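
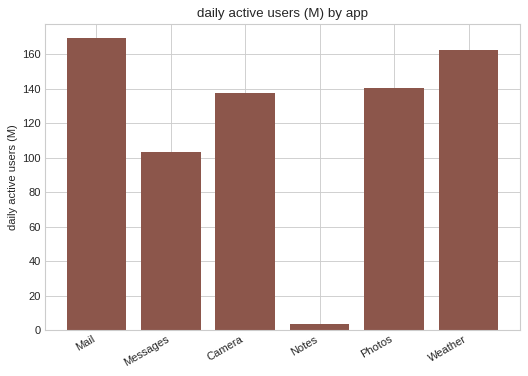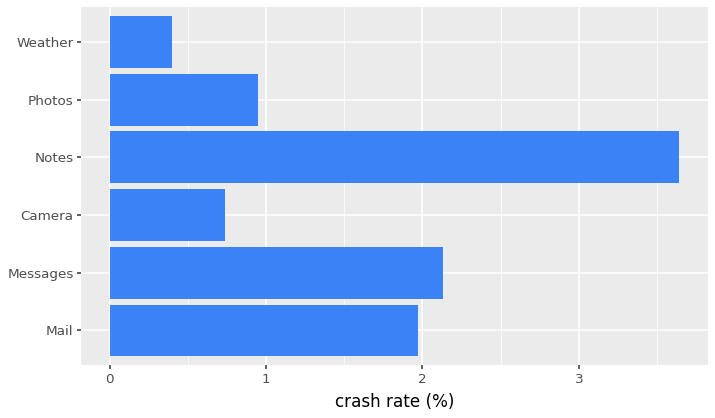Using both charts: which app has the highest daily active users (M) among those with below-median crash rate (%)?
Chart 2 median crash rate (%) ≈ 1.5; below-median apps: Camera, Photos, Weather. Among those, Weather has the highest daily active users (M) (≈ 160).

Weather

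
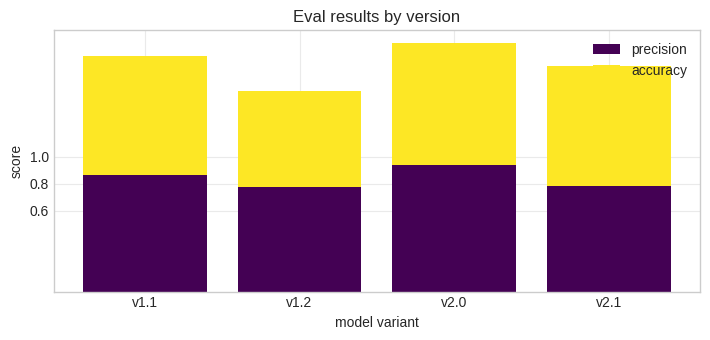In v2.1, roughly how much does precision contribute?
≈ 0.8

precision top ≈ 0.8, bottom ≈ 0.0; segment ≈ 0.8.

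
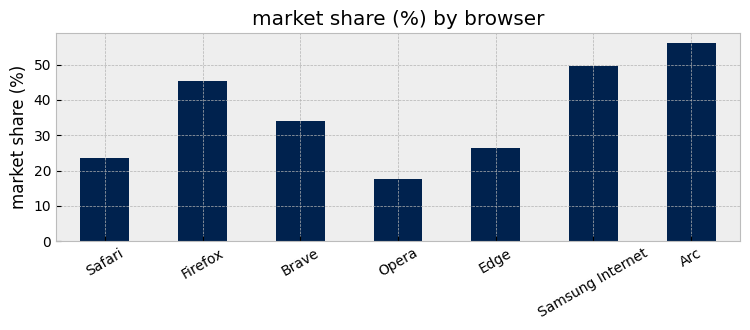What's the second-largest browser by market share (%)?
Top 3: Arc ≈ 55, Samsung Internet ≈ 50, Firefox ≈ 45.

Samsung Internet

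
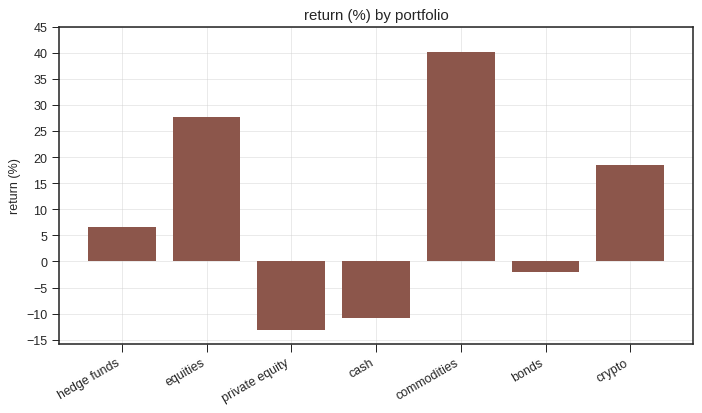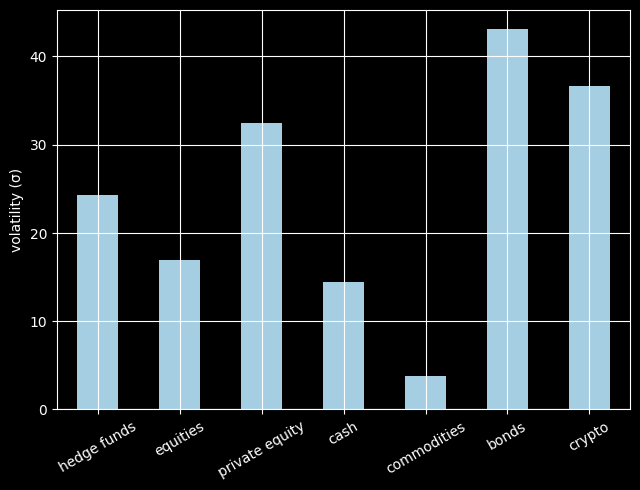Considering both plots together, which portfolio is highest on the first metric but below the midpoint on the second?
Chart 2 median volatility (σ) ≈ 25; below-median portfolios: equities, cash, commodities. Among those, commodities has the highest return (%) (≈ 40).

commodities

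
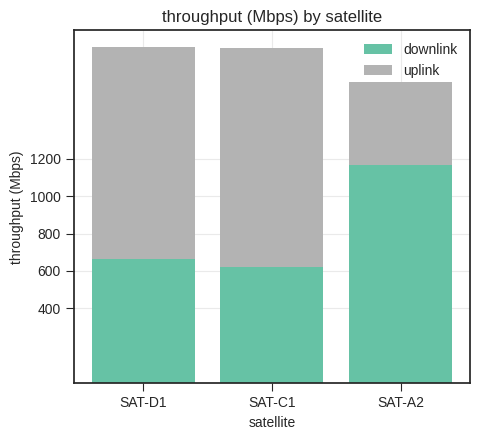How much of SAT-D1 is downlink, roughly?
downlink top ≈ 600, bottom ≈ 0; segment ≈ 600.

≈ 600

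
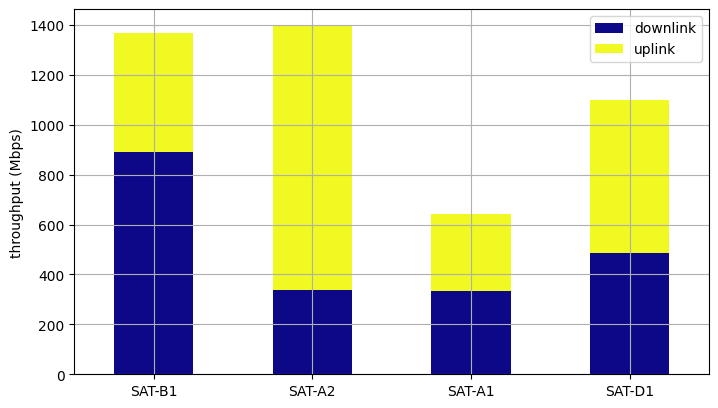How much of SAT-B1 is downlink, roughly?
≈ 800

downlink top ≈ 800, bottom ≈ 0; segment ≈ 800.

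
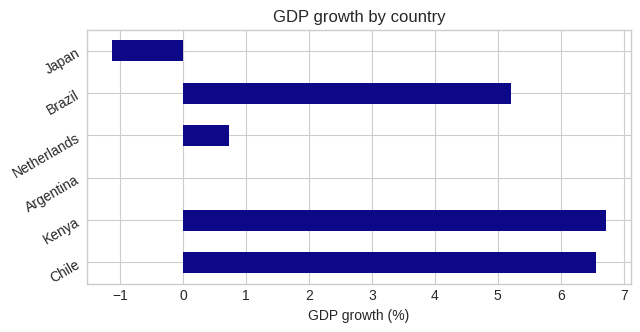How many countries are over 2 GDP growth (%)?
3

Above 2: Chile, Kenya, Brazil.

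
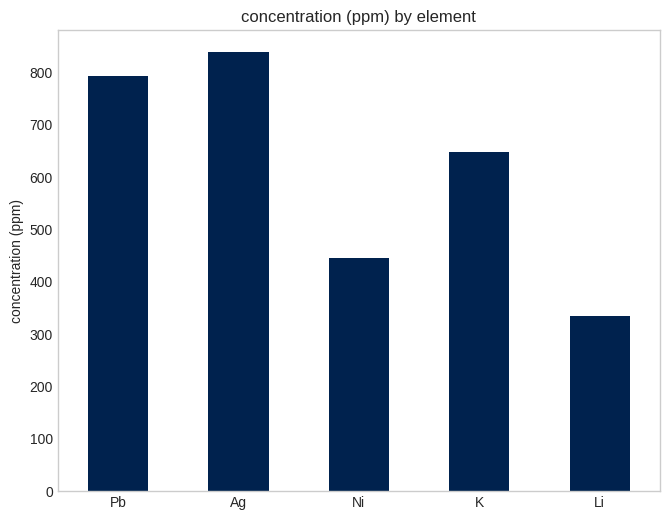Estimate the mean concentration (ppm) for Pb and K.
(800 + 600) / 2 ≈ 700.

≈ 700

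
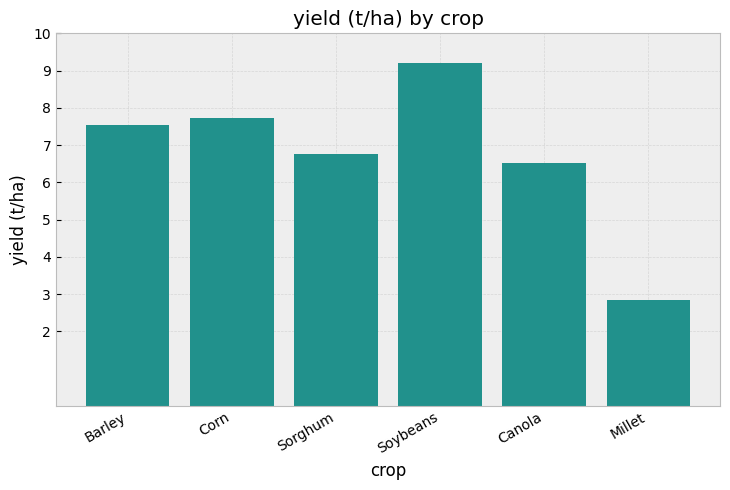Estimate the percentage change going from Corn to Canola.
Corn ≈ 8, Canola ≈ 7; (7 − 8) / 8 ≈ -12.5%.

≈ -12.5%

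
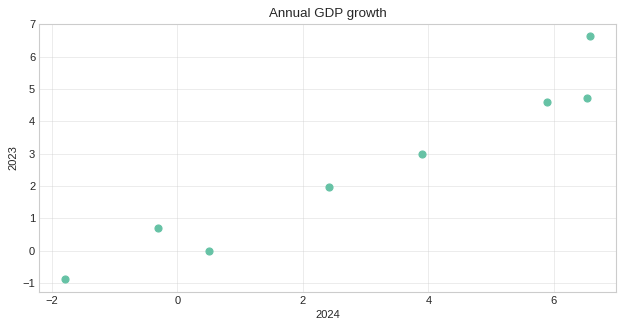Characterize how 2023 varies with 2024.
positive, strong

Points are positively correlated; strong (|r| ≈ 1.0).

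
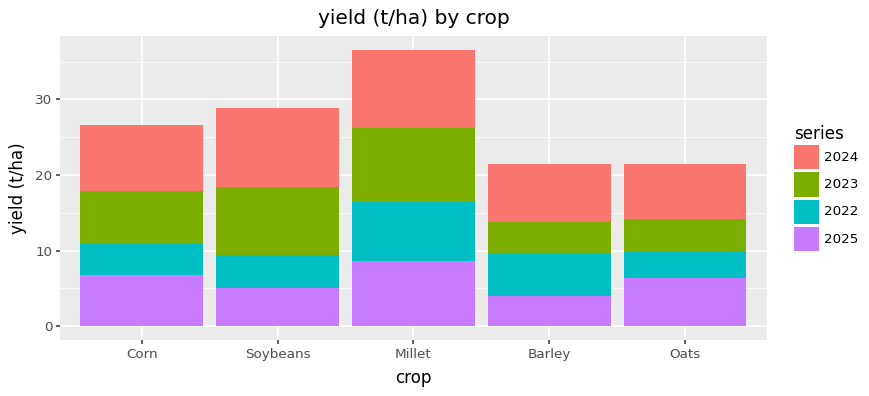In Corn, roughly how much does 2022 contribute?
2022 top ≈ 10, bottom ≈ 5; segment ≈ 5.

≈ 5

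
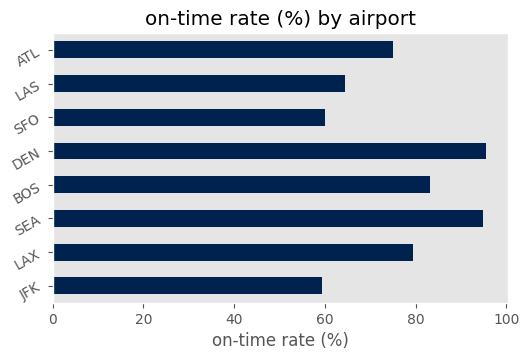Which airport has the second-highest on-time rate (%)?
SEA

Top 3: DEN ≈ 100, SEA ≈ 90, BOS ≈ 80.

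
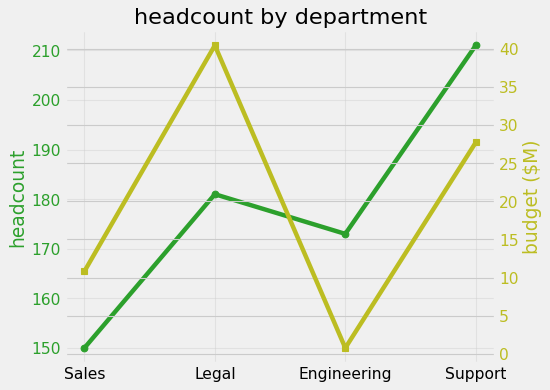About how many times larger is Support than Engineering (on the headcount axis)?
≈ 1.24×

Support ≈ 210, Engineering ≈ 170; 210/170 ≈ 1.24.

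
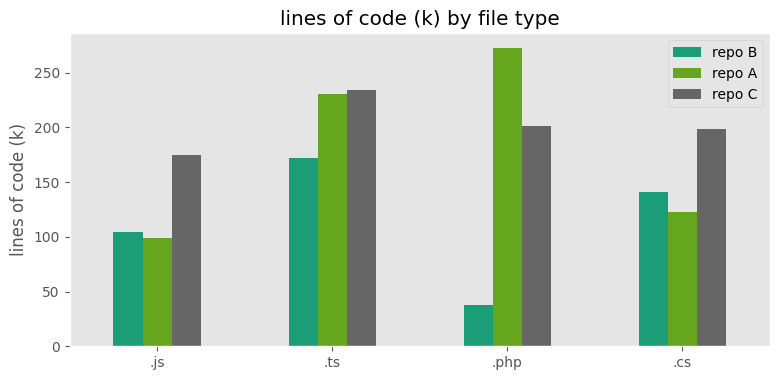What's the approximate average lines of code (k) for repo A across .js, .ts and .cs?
(100 + 225 + 125) / 3 ≈ 150.

≈ 150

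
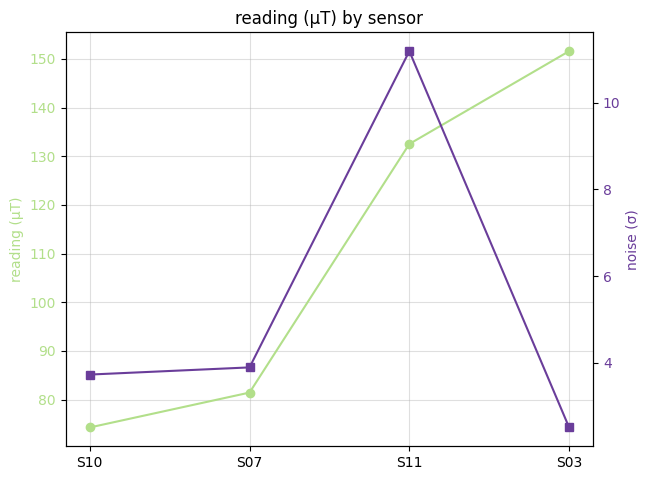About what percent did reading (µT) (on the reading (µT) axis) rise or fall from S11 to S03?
≈ +15.4%

S11 ≈ 130, S03 ≈ 150; (150 − 130) / 130 ≈ +15.4%.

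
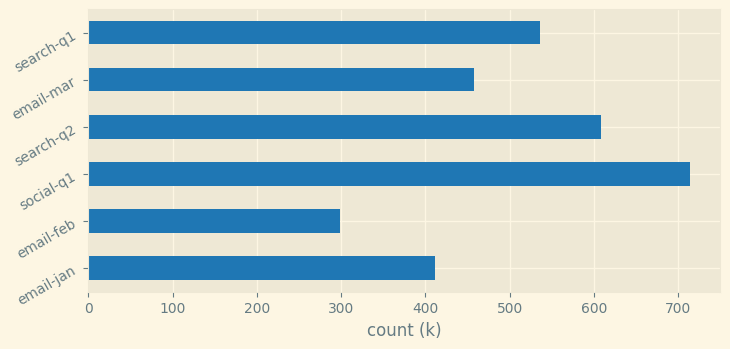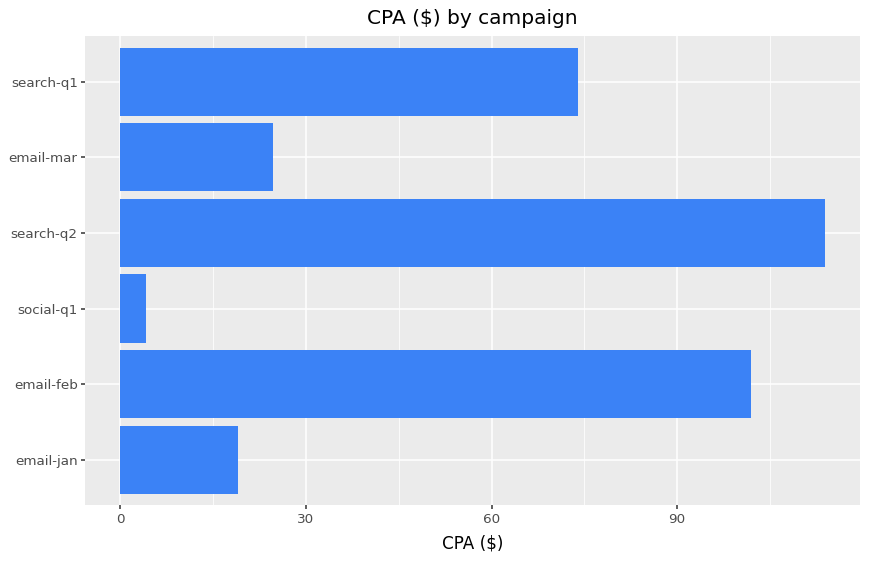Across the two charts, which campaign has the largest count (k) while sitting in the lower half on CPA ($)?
Chart 2 median CPA ($) ≈ 40; below-median campaigns: email-jan, social-q1, email-mar. Among those, social-q1 has the highest count (k) (≈ 700).

social-q1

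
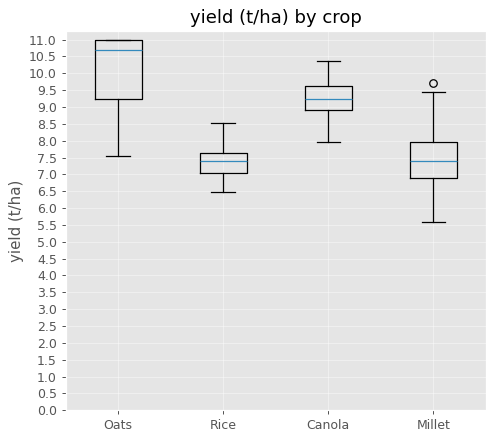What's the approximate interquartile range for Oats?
Q3 ≈ 11.0, Q1 ≈ 9.0; IQR ≈ 2.0.

≈ 2.0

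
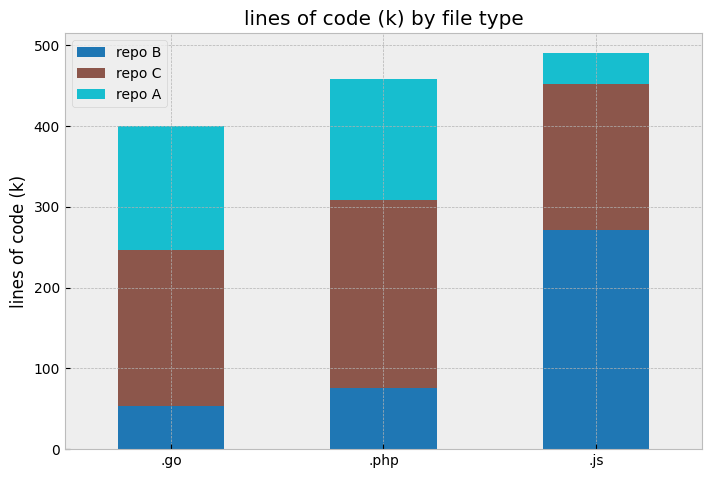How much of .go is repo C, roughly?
≈ 200

repo C top ≈ 250, bottom ≈ 50; segment ≈ 200.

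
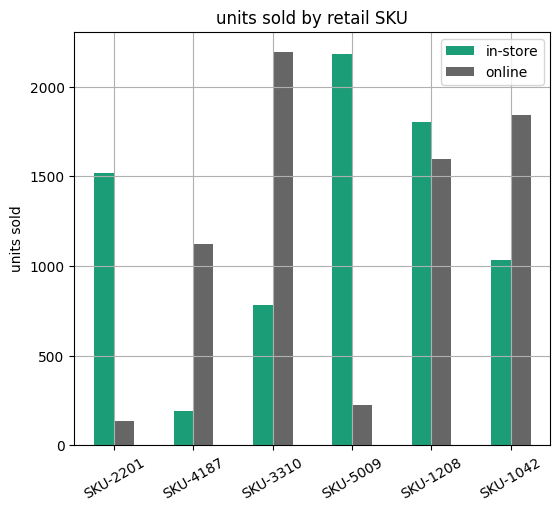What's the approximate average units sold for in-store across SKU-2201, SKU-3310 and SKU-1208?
(1600 + 800 + 1800) / 3 ≈ 1400.

≈ 1400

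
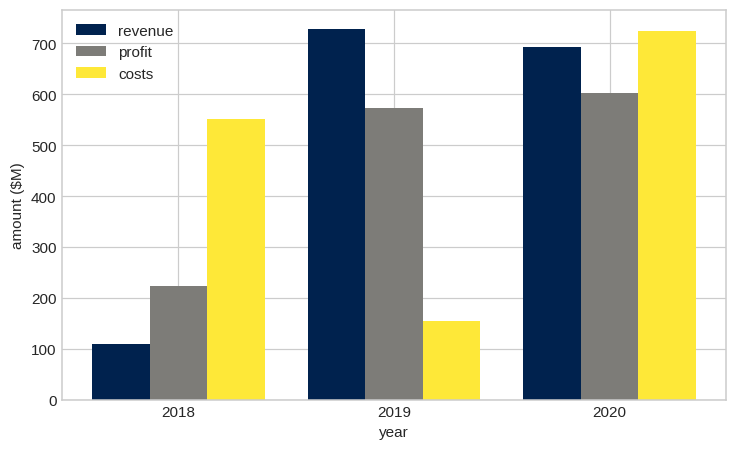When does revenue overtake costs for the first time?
2018: revenue ≈ 100 vs costs ≈ 600 (not yet); 2019: revenue ≈ 700 vs costs ≈ 200 (first crossover).

2019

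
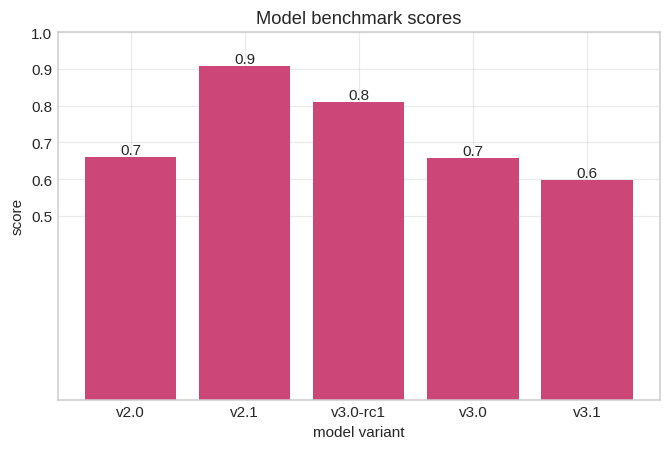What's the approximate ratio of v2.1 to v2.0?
v2.1 ≈ 0.9, v2.0 ≈ 0.7; 0.9/0.7 ≈ 1.29.

≈ 1.29×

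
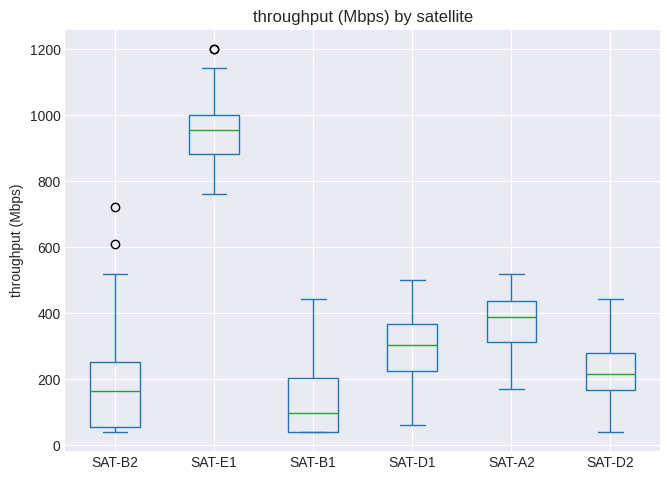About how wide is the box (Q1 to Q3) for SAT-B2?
≈ 200

Q3 ≈ 300, Q1 ≈ 100; IQR ≈ 200.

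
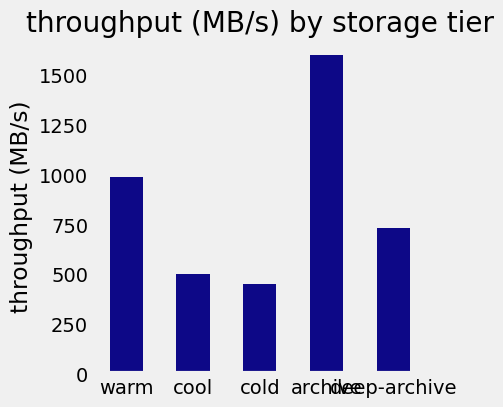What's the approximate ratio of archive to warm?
archive ≈ 1600, warm ≈ 1000; 1600/1000 ≈ 1.6.

≈ 1.6×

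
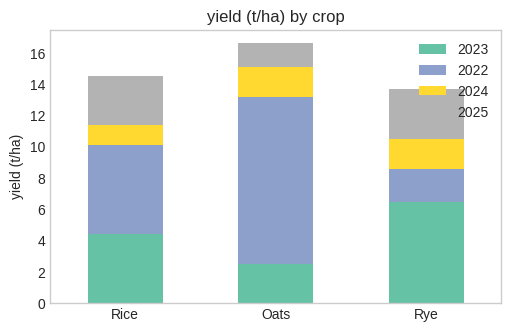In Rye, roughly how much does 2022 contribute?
≈ 2

2022 top ≈ 8, bottom ≈ 6; segment ≈ 2.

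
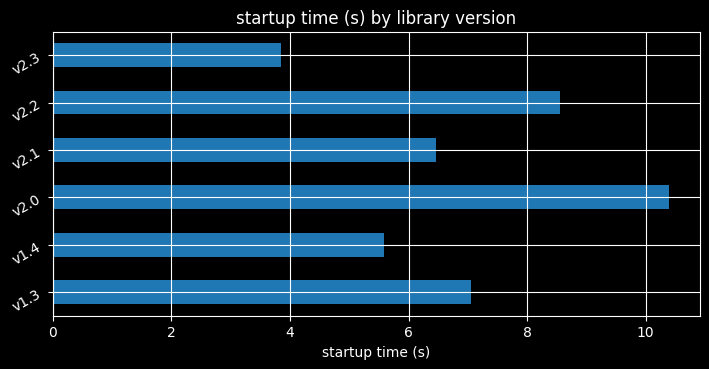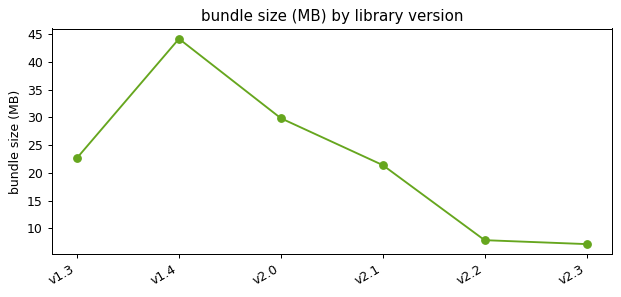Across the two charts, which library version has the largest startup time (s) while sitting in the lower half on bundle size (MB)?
v2.2

Chart 2 median bundle size (MB) ≈ 20; below-median library versions: v2.1, v2.2, v2.3. Among those, v2.2 has the highest startup time (s) (≈ 9).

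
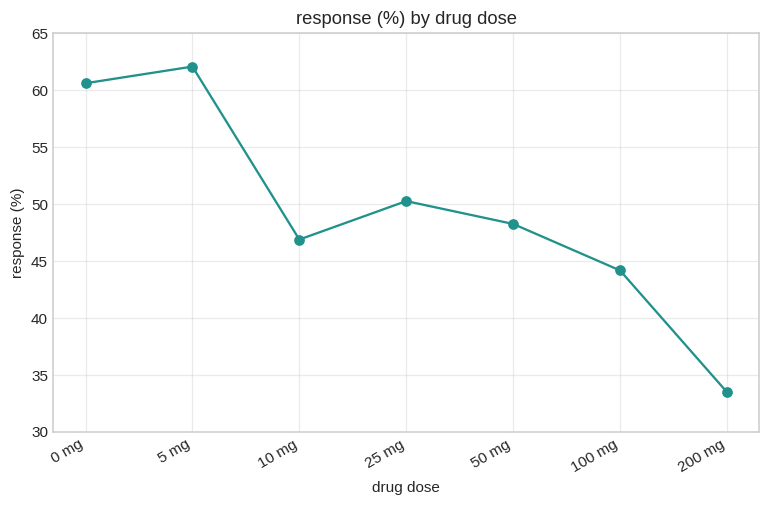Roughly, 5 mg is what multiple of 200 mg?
≈ 1.71×

5 mg ≈ 60, 200 mg ≈ 35; 60/35 ≈ 1.71.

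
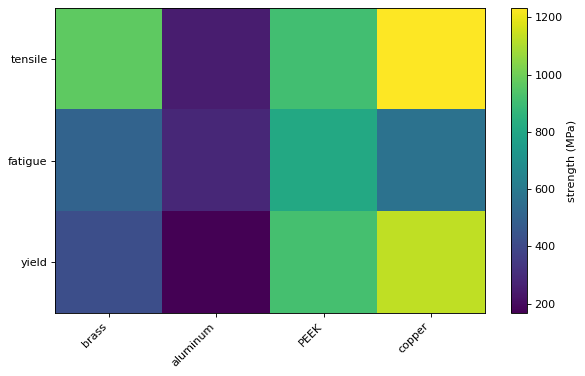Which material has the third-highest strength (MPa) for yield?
Top 4 for yield: copper ≈ 1100, PEEK ≈ 900, brass ≈ 400, aluminum ≈ 200.

brass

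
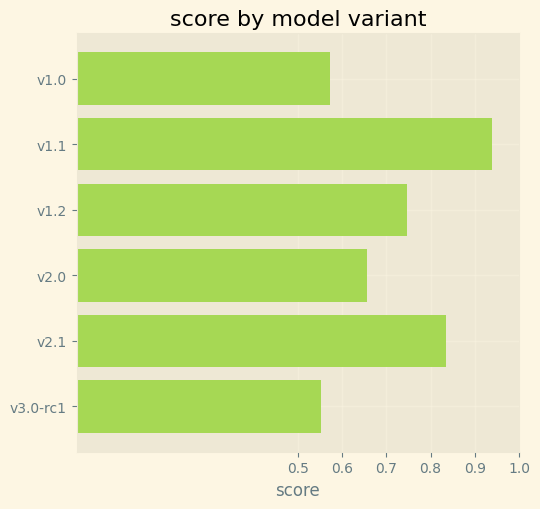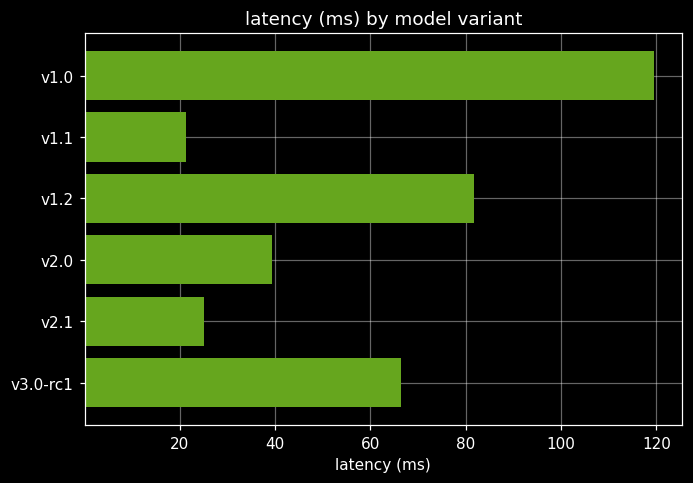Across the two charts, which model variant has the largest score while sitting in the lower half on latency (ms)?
Chart 2 median latency (ms) ≈ 60; below-median model variants: v1.1, v2.0, v2.1. Among those, v1.1 has the highest score (≈ 0.9).

v1.1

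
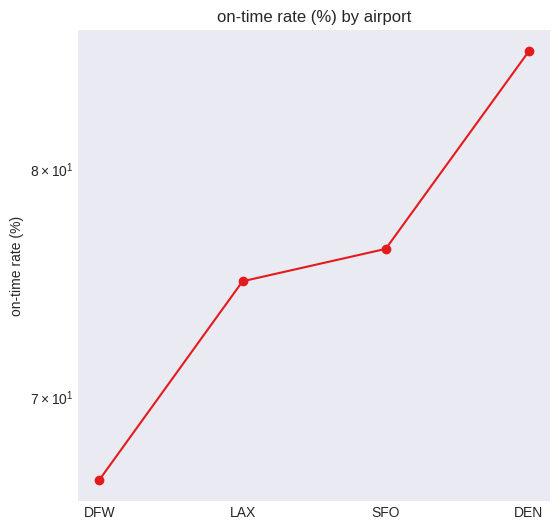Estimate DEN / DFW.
DEN ≈ 86, DFW ≈ 66; 86/66 ≈ 1.3.

≈ 1.3×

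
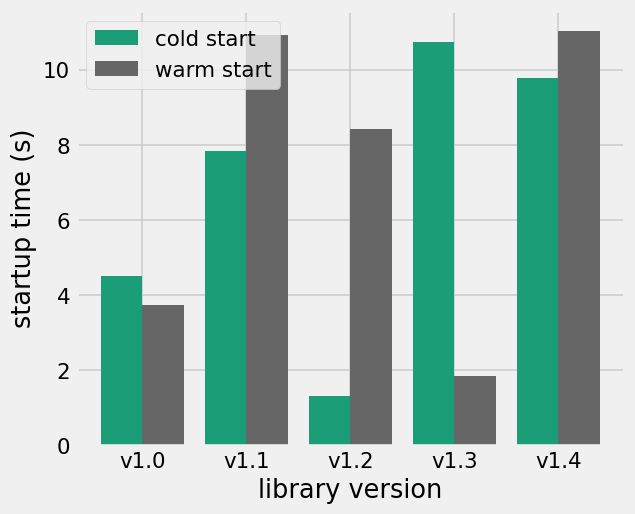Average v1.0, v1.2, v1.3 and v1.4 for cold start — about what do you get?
(5 + 1 + 11 + 10) / 4 ≈ 7.

≈ 7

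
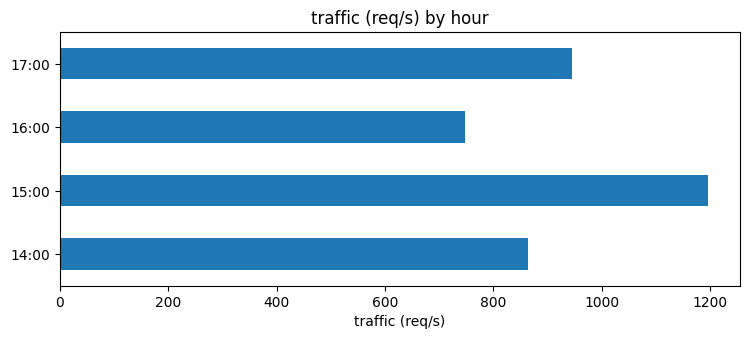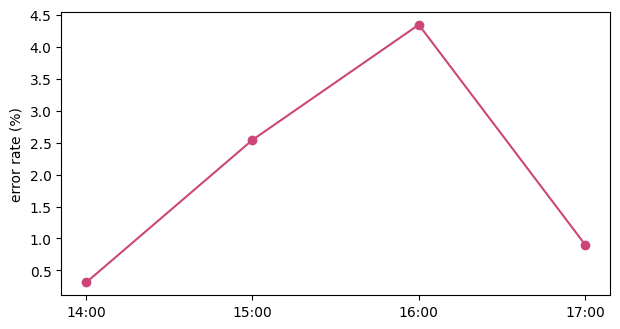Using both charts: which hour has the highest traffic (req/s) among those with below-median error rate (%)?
17:00

Chart 2 median error rate (%) ≈ 1.5; below-median hours: 14:00, 17:00. Among those, 17:00 has the highest traffic (req/s) (≈ 1000).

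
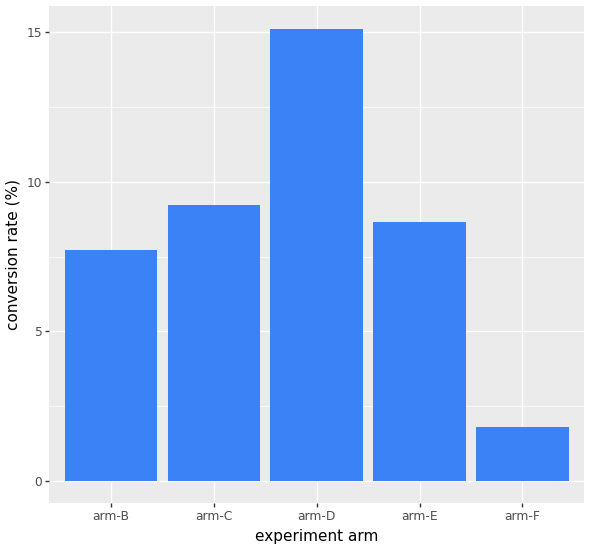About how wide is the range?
≈ 14

Max arm-D ≈ 16, min arm-F ≈ 2; range ≈ 14.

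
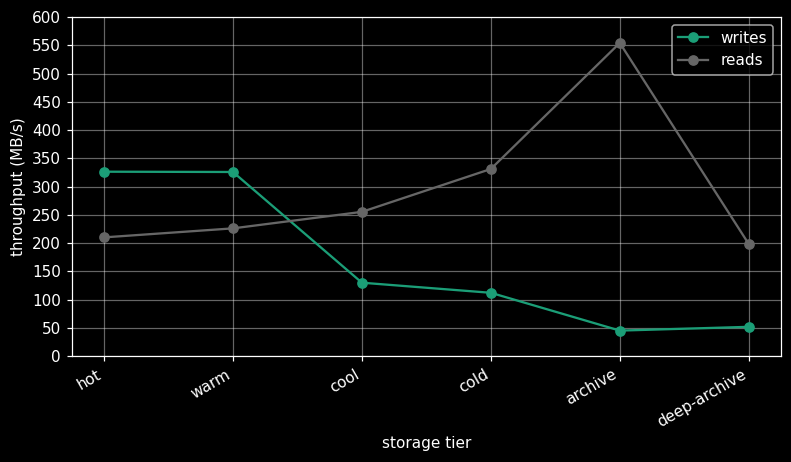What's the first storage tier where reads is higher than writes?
warm: reads ≈ 250 vs writes ≈ 350 (not yet); cool: reads ≈ 250 vs writes ≈ 150 (first crossover).

cool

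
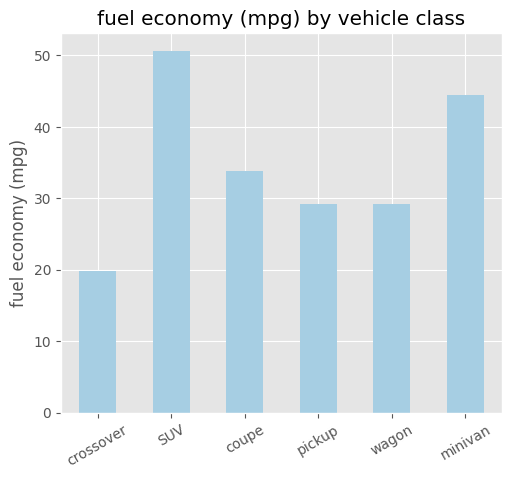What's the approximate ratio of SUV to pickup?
≈ 1.67×

SUV ≈ 50, pickup ≈ 30; 50/30 ≈ 1.67.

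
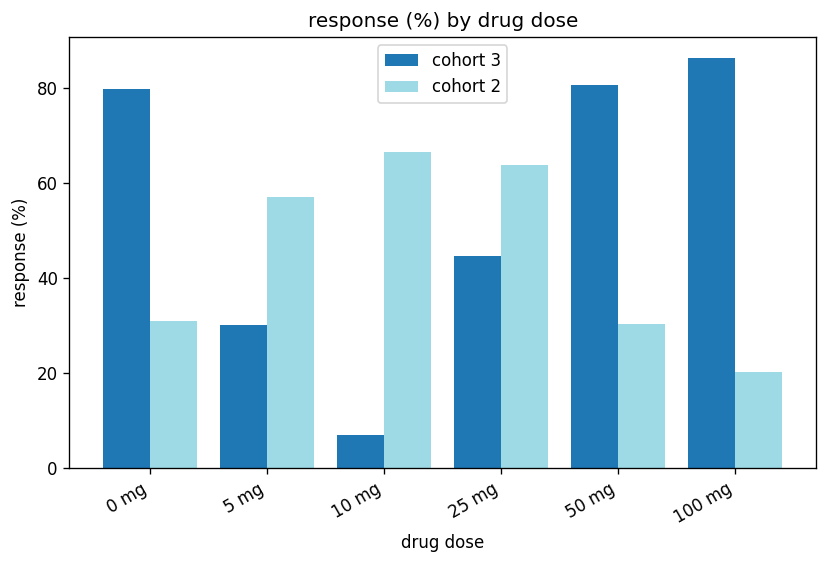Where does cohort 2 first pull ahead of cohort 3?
0 mg: cohort 2 ≈ 30 vs cohort 3 ≈ 80 (not yet); 5 mg: cohort 2 ≈ 60 vs cohort 3 ≈ 30 (first crossover).

5 mg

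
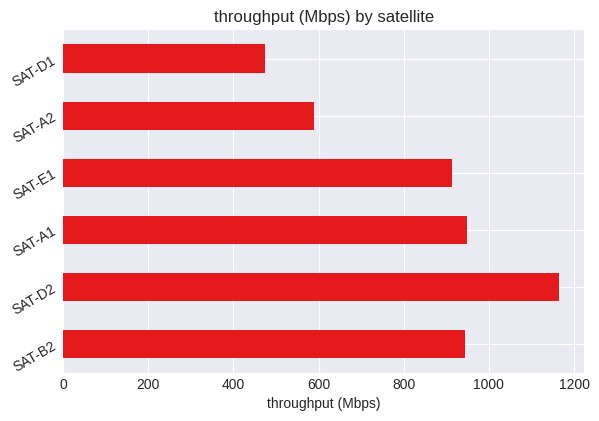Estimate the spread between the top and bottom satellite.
Max SAT-D2 ≈ 1200, min SAT-D1 ≈ 500; range ≈ 700.

≈ 700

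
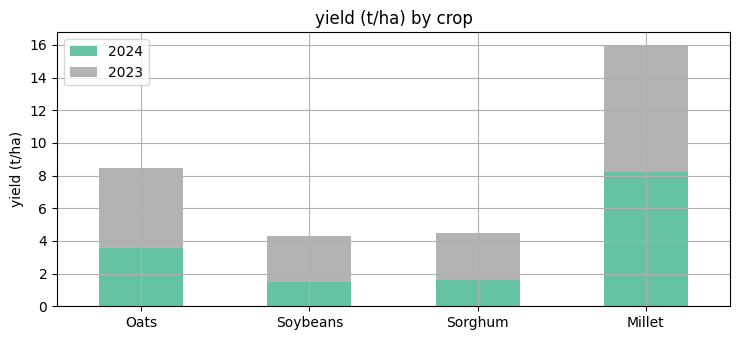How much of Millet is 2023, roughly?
≈ 8

2023 top ≈ 16, bottom ≈ 8; segment ≈ 8.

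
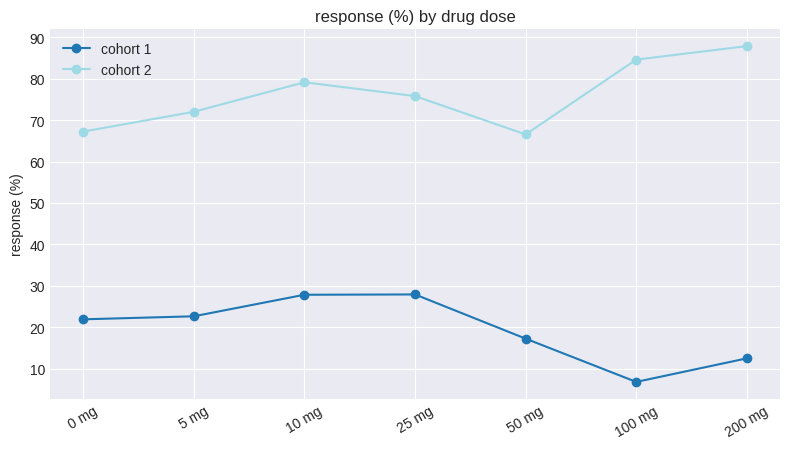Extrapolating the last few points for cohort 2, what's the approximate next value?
≈ 100

Last three: 70, 80, 90 → slope ≈ 10/step → next ≈ 100.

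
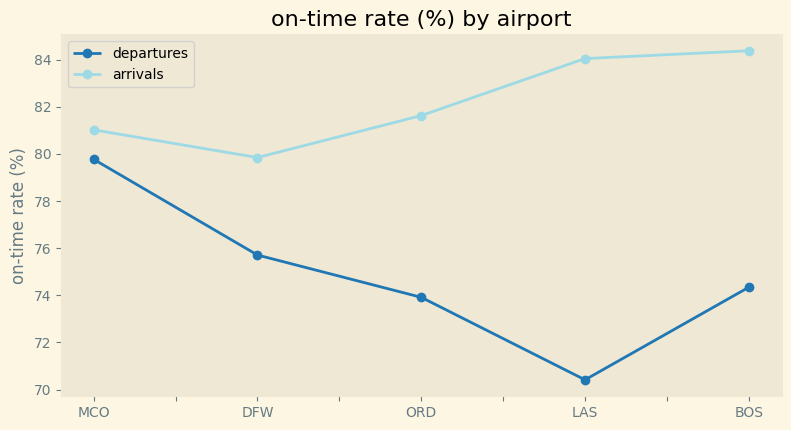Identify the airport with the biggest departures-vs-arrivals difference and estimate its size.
LAS: departures ≈ 70, arrivals ≈ 84 → gap ≈ 14. Next-largest (BOS) is only ≈ 10.

LAS, ≈ 14 %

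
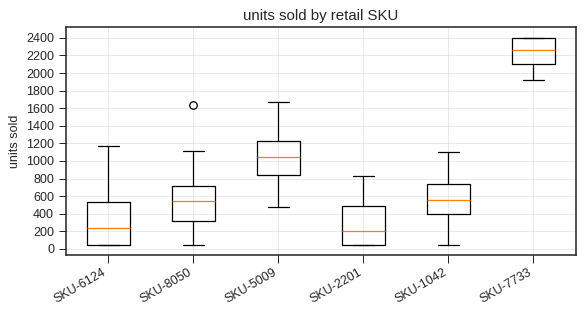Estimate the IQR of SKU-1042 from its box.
Q3 ≈ 800, Q1 ≈ 400; IQR ≈ 400.

≈ 400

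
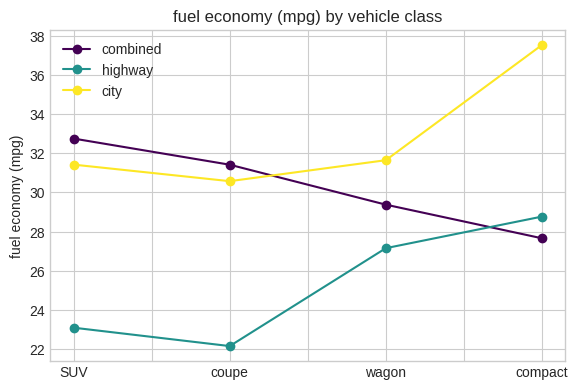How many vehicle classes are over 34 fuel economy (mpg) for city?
Above 34: compact.

1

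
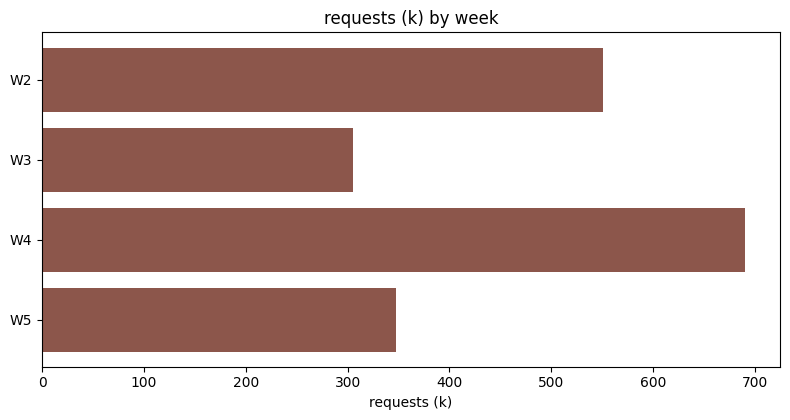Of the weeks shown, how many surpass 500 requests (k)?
2

Above 500: W2, W4.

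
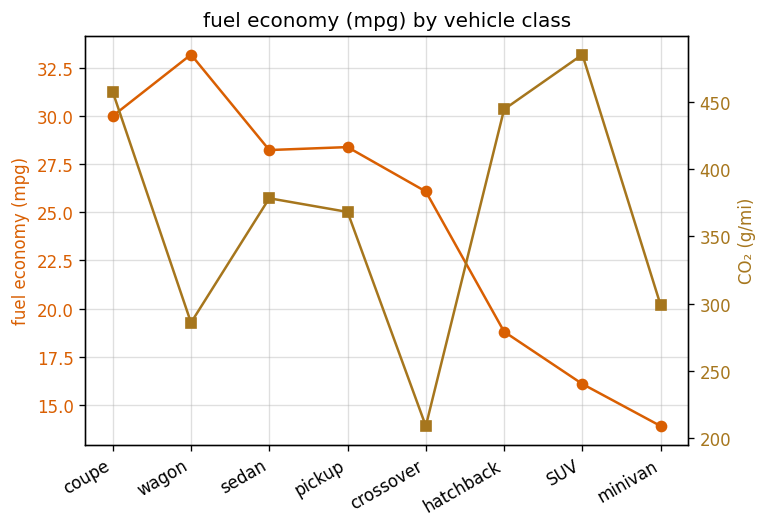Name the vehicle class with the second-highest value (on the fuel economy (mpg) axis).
coupe

Top 3 (on the fuel economy (mpg) axis): wagon ≈ 34, coupe ≈ 30, pickup ≈ 28.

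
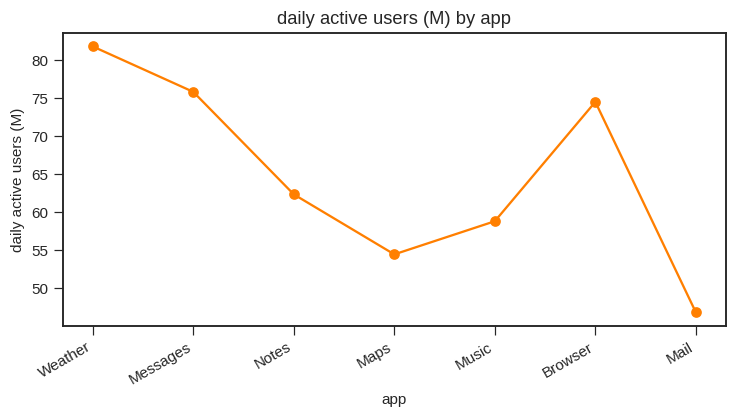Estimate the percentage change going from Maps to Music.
≈ +9.1%

Maps ≈ 55, Music ≈ 60; (60 − 55) / 55 ≈ +9.1%.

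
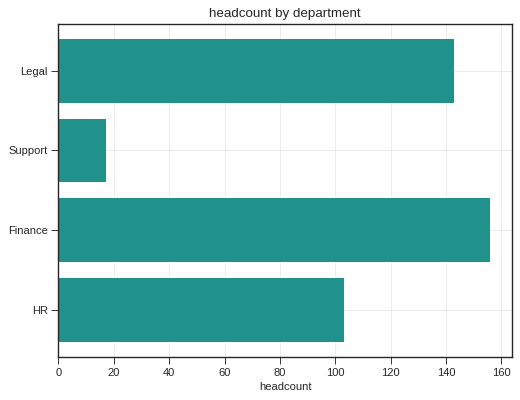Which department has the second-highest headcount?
Legal

Top 3: Finance ≈ 160, Legal ≈ 140, HR ≈ 100.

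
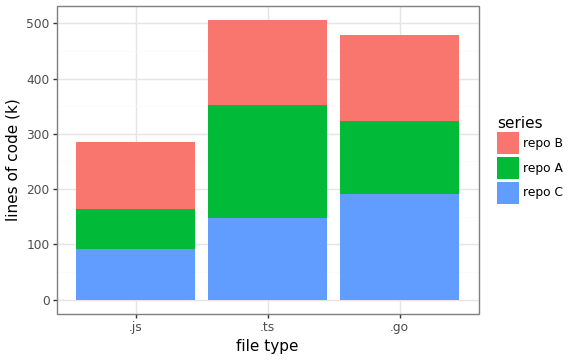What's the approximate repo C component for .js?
≈ 100

repo C top ≈ 100, bottom ≈ 0; segment ≈ 100.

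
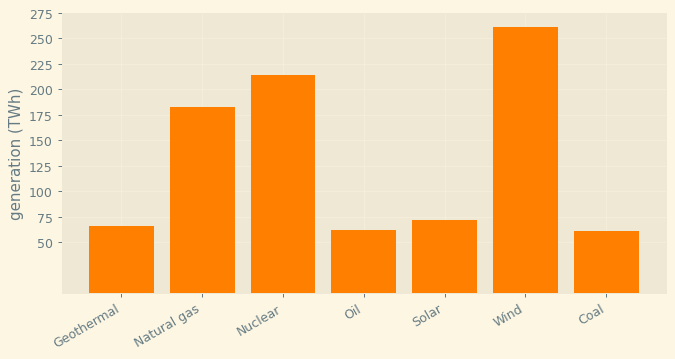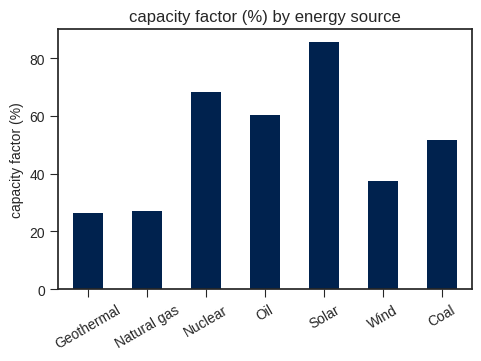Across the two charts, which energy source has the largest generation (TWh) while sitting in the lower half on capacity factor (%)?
Chart 2 median capacity factor (%) ≈ 50; below-median energy sources: Geothermal, Natural gas, Wind. Among those, Wind has the highest generation (TWh) (≈ 250).

Wind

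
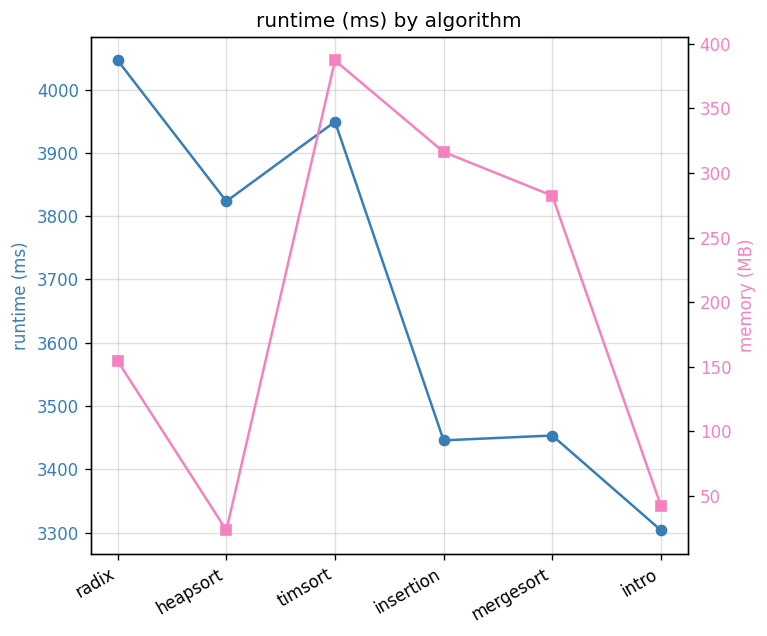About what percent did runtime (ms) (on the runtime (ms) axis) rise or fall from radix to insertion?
≈ -15%

radix ≈ 4000, insertion ≈ 3400; (3400 − 4000) / 4000 ≈ -15%.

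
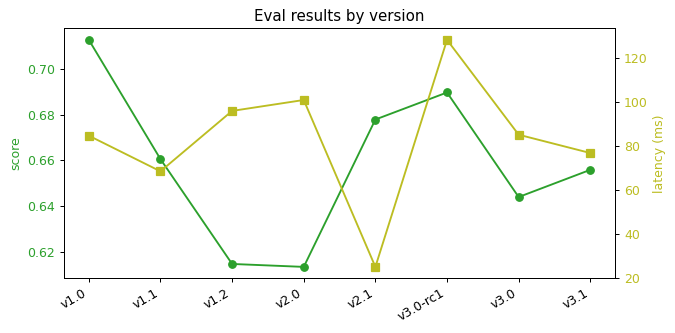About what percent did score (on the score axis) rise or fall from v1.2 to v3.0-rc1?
v1.2 ≈ 0.61, v3.0-rc1 ≈ 0.69; (0.69 − 0.61) / 0.61 ≈ +13.1%.

≈ +13.1%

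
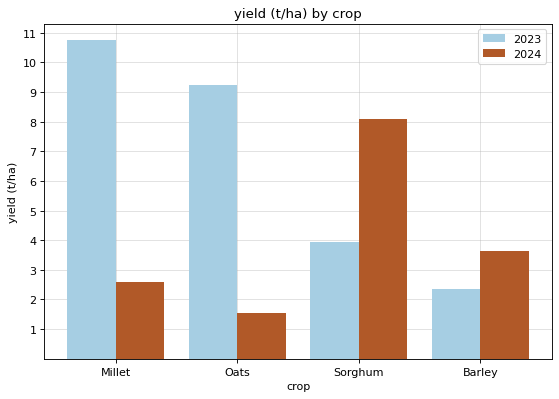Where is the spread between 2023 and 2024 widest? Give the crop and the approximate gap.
Millet: 2023 ≈ 11, 2024 ≈ 3 → gap ≈ 8. Next-largest (Oats) is only ≈ 7.

Millet, ≈ 8 t/ha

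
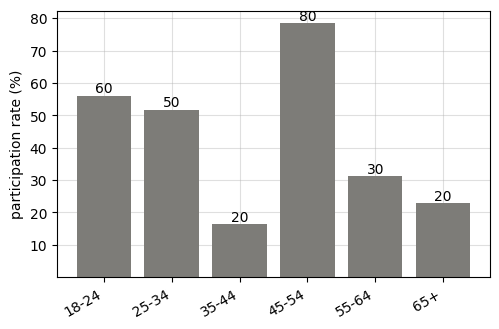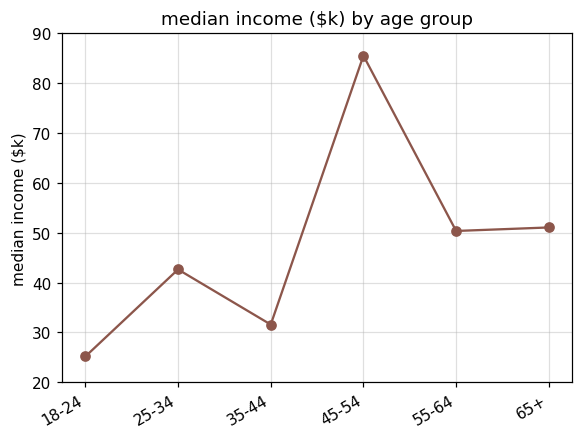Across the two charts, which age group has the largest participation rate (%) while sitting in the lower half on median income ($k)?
Chart 2 median median income ($k) ≈ 50; below-median age groups: 18-24, 25-34, 35-44. Among those, 18-24 has the highest participation rate (%) (≈ 60).

18-24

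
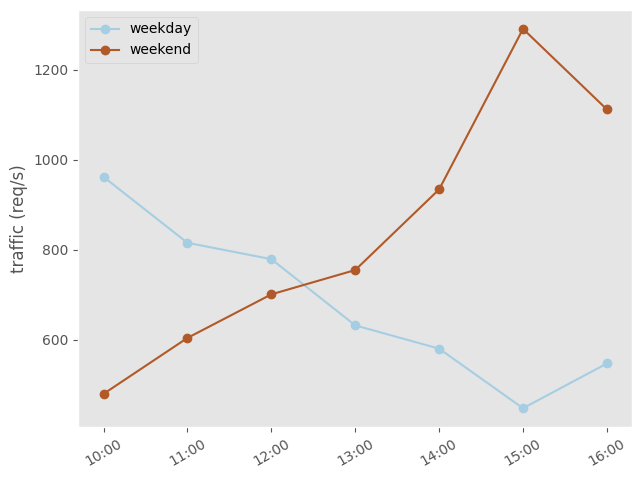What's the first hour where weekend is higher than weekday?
13:00

12:00: weekend ≈ 700 vs weekday ≈ 800 (not yet); 13:00: weekend ≈ 800 vs weekday ≈ 600 (first crossover).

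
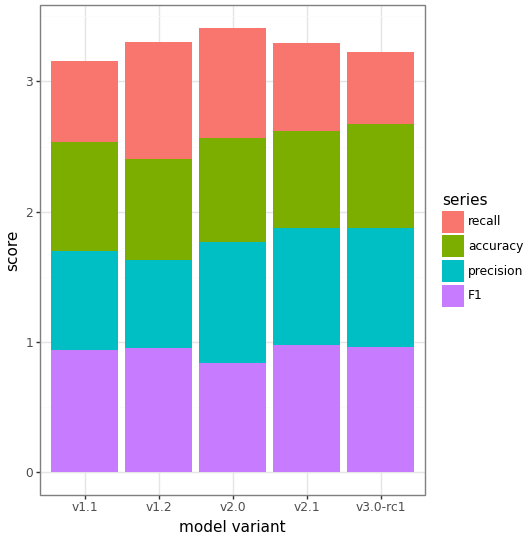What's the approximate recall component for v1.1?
≈ 0.5

recall top ≈ 3.0, bottom ≈ 2.5; segment ≈ 0.5.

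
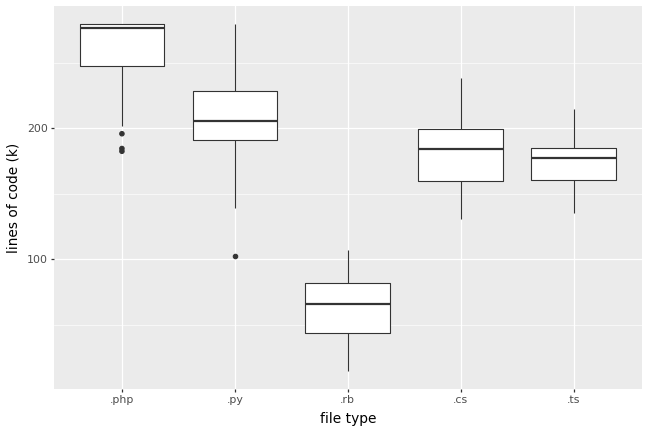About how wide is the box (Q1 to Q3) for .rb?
Q3 ≈ 80, Q1 ≈ 40; IQR ≈ 40.

≈ 40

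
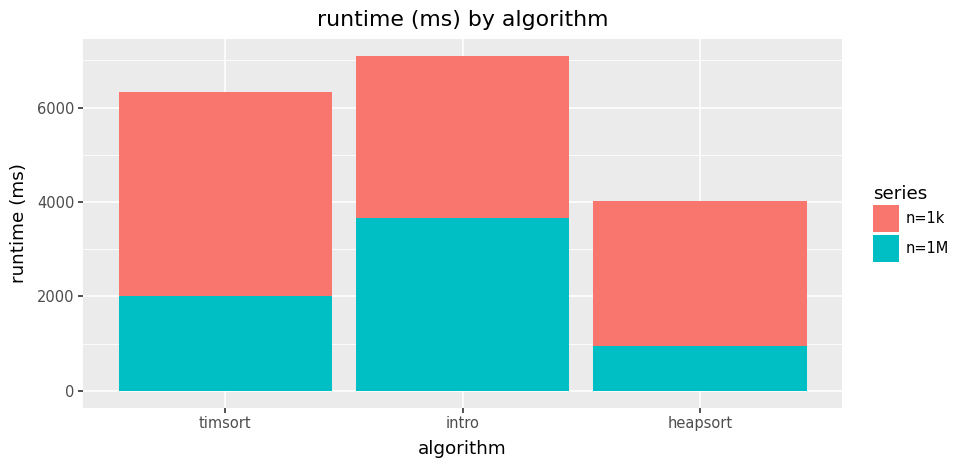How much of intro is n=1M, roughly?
≈ 4000

n=1M top ≈ 4000, bottom ≈ 0; segment ≈ 4000.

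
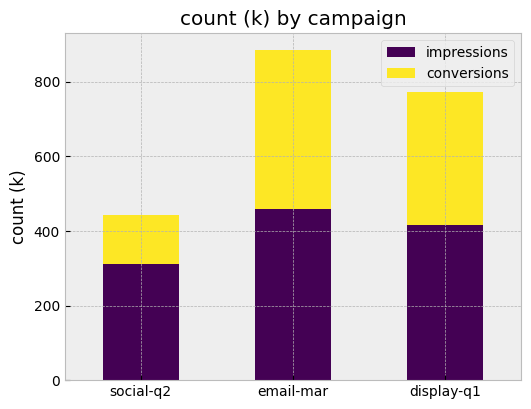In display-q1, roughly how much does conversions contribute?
≈ 400

conversions top ≈ 800, bottom ≈ 400; segment ≈ 400.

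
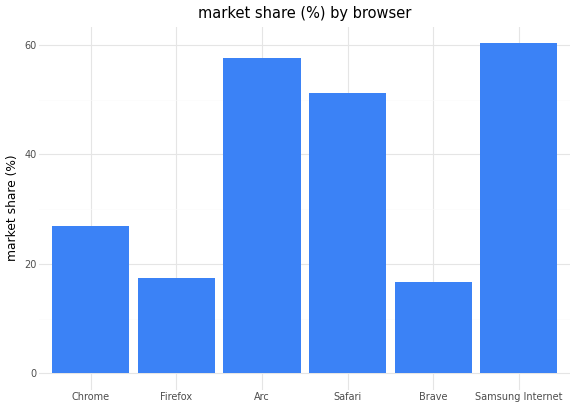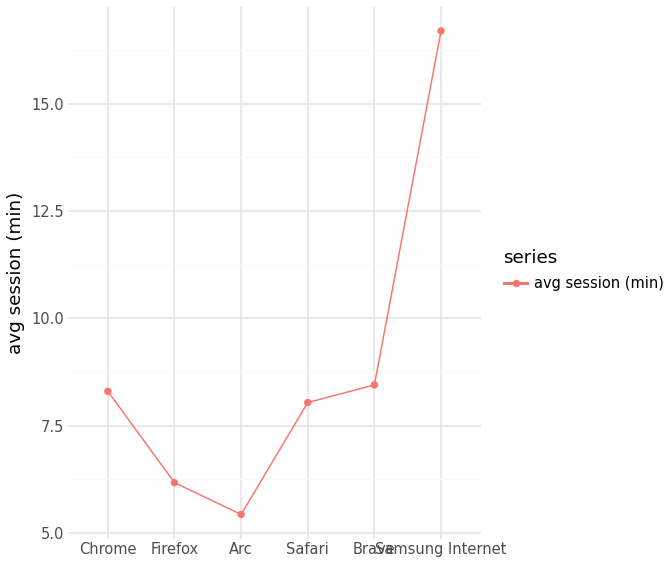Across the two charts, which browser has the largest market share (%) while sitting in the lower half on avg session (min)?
Arc

Chart 2 median avg session (min) ≈ 8; below-median browsers: Firefox, Arc, Safari. Among those, Arc has the highest market share (%) (≈ 60).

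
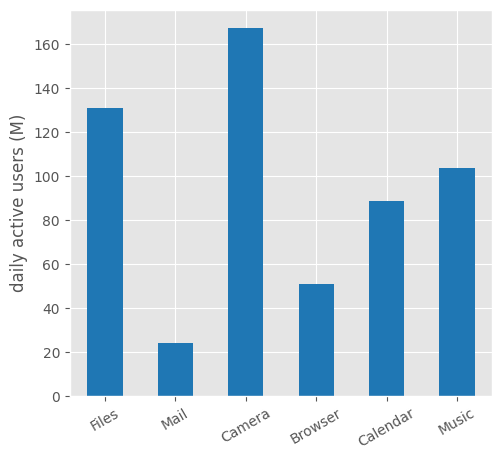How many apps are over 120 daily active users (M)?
Above 120: Files, Camera.

2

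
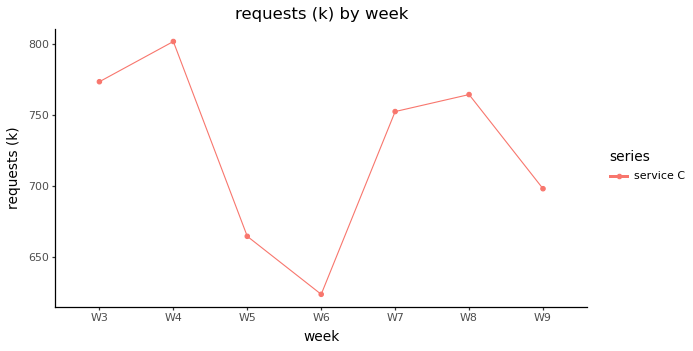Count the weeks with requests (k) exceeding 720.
Above 720: W3, W4, W7, W8.

4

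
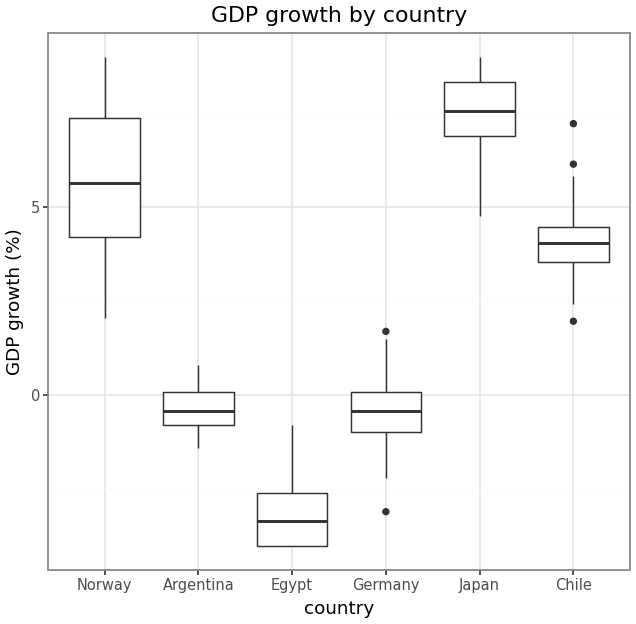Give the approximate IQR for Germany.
Q3 ≈ 0, Q1 ≈ -1; IQR ≈ 1.

≈ 1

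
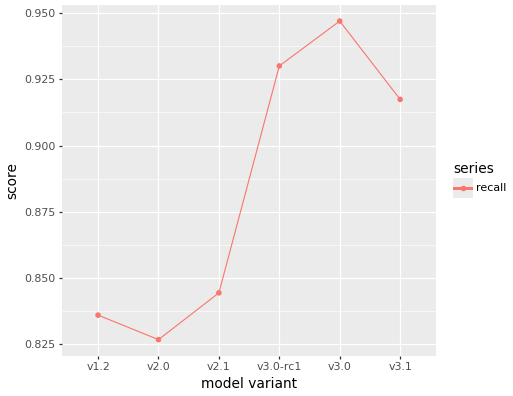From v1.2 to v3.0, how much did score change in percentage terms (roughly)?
v1.2 ≈ 0.84, v3.0 ≈ 0.94; (0.94 − 0.84) / 0.84 ≈ +11.9%.

≈ +11.9%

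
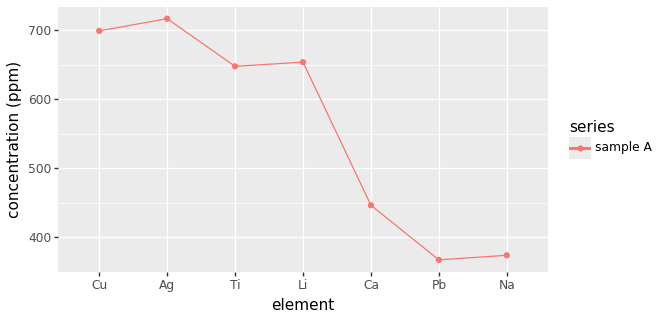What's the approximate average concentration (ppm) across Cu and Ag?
(700 + 700) / 2 ≈ 700.

≈ 700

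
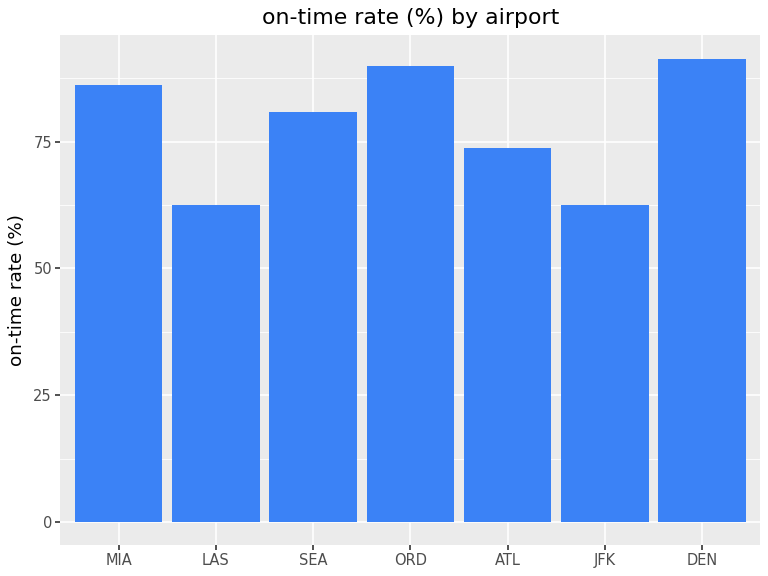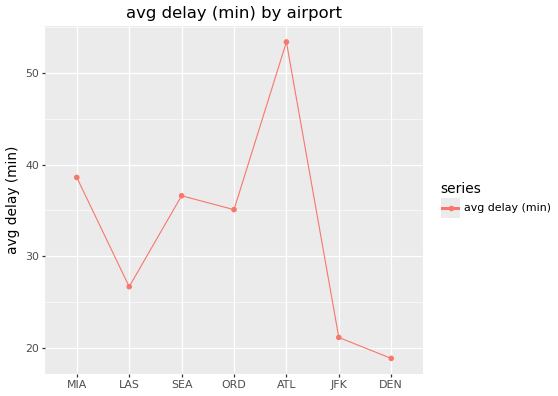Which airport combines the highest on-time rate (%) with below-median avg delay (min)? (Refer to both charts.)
DEN

Chart 2 median avg delay (min) ≈ 35; below-median airports: LAS, JFK, DEN. Among those, DEN has the highest on-time rate (%) (≈ 90).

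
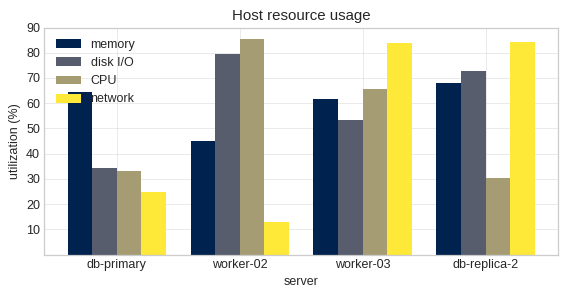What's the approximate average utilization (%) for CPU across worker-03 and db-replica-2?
(70 + 30) / 2 ≈ 50.

≈ 50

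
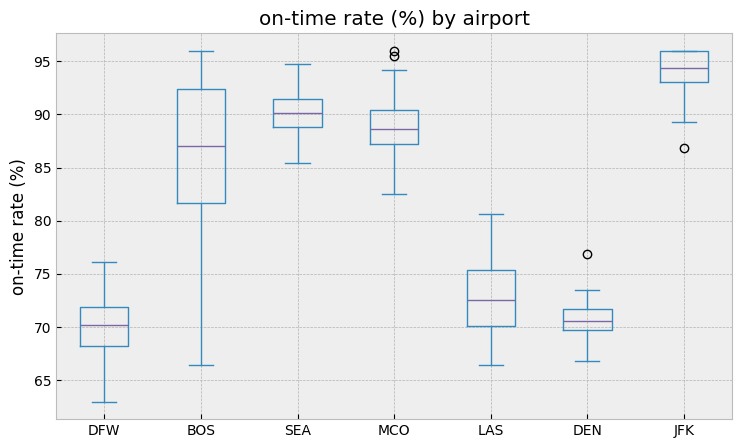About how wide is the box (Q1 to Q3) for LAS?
≈ 6

Q3 ≈ 76, Q1 ≈ 70; IQR ≈ 6.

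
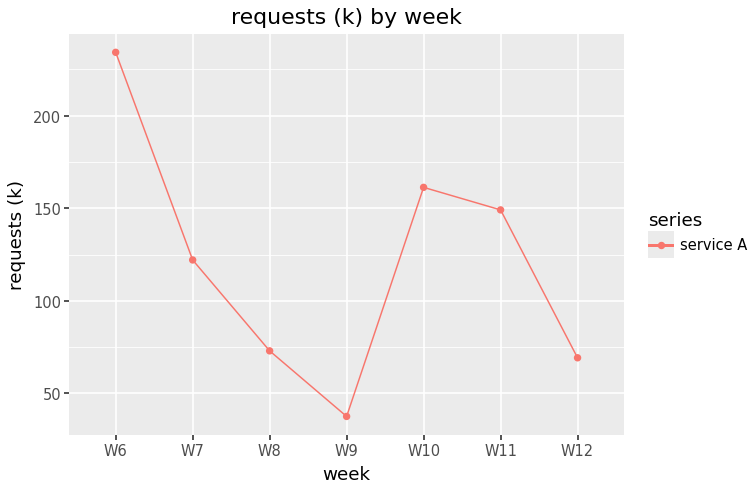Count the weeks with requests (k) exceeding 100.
Above 100: W6, W7, W10, W11.

4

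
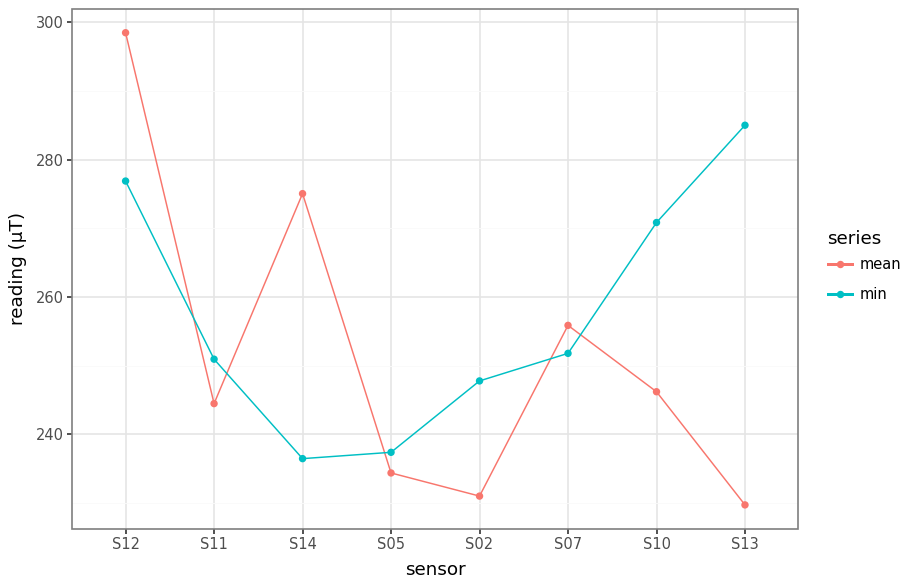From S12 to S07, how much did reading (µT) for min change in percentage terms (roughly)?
≈ -10.7%

S12 ≈ 280, S07 ≈ 250; (250 − 280) / 280 ≈ -10.7%.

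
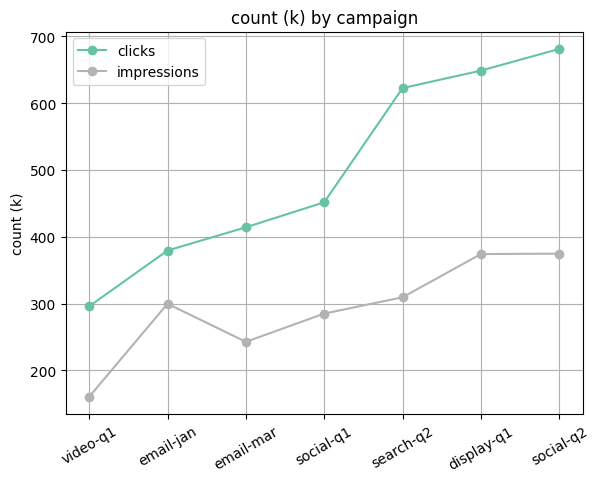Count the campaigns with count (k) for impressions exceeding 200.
6

Above 200: email-jan, email-mar, social-q1, search-q2, display-q1, social-q2.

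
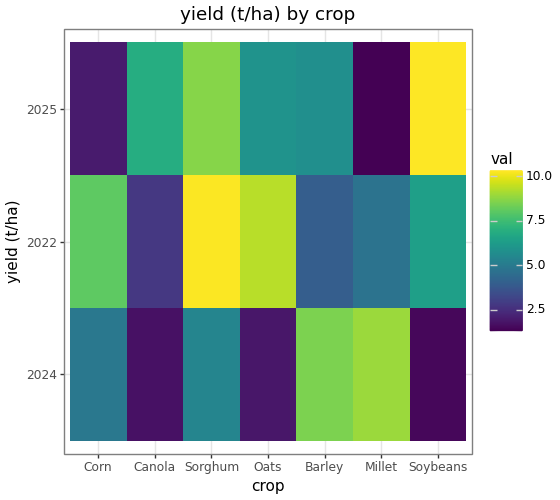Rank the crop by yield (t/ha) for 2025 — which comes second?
Sorghum

Top 3 for 2025: Soybeans ≈ 10, Sorghum ≈ 9, Canola ≈ 7.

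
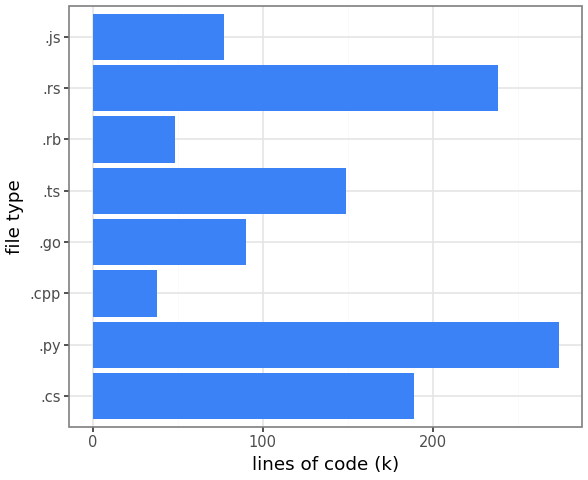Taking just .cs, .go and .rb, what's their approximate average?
≈ 117

(200 + 100 + 50) / 3 ≈ 117.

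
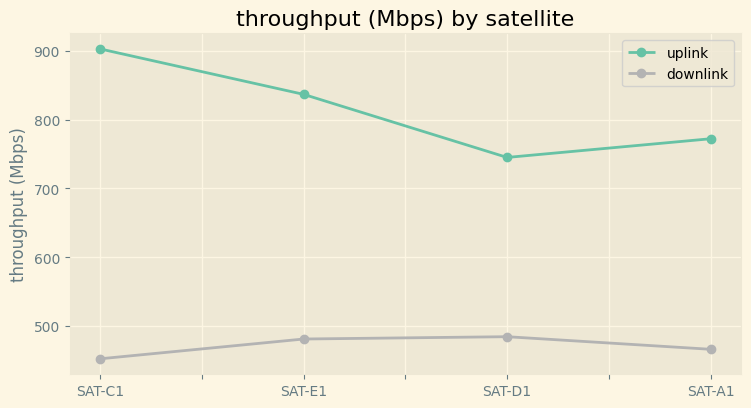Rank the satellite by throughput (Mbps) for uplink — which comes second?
Top 3 for uplink: SAT-C1 ≈ 900, SAT-E1 ≈ 850, SAT-A1 ≈ 750.

SAT-E1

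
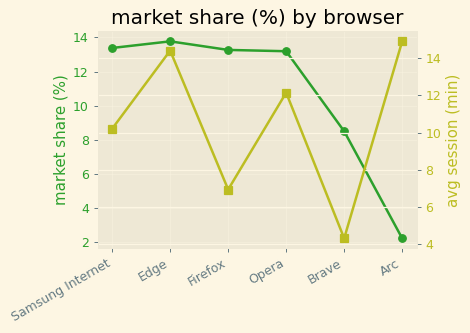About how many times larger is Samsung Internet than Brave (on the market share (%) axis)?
Samsung Internet ≈ 13, Brave ≈ 8; 13/8 ≈ 1.62.

≈ 1.62×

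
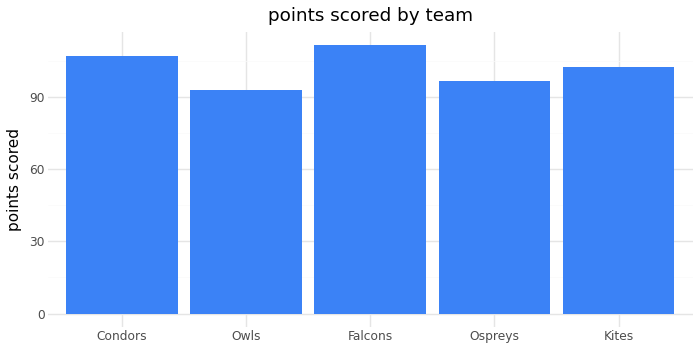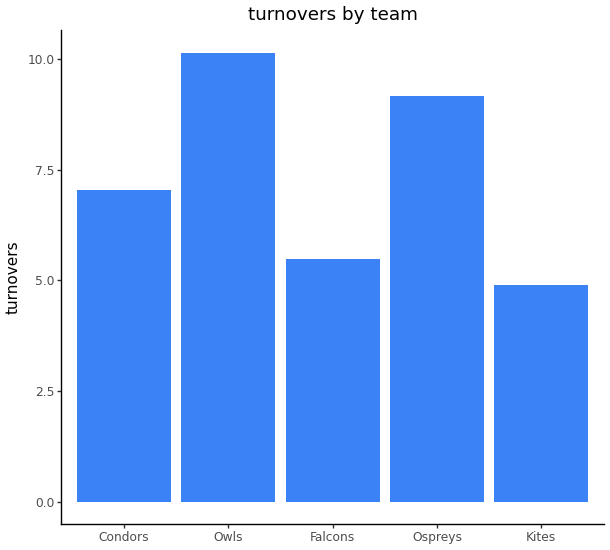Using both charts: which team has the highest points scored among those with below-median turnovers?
Chart 2 median turnovers ≈ 7; below-median teams: Falcons, Kites. Among those, Falcons has the highest points scored (≈ 120).

Falcons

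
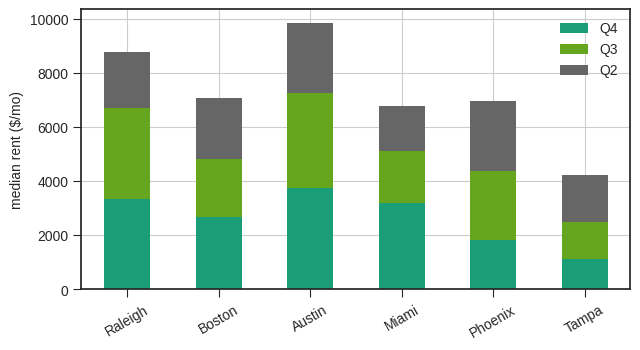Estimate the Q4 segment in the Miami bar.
≈ 3000

Q4 top ≈ 3000, bottom ≈ 0; segment ≈ 3000.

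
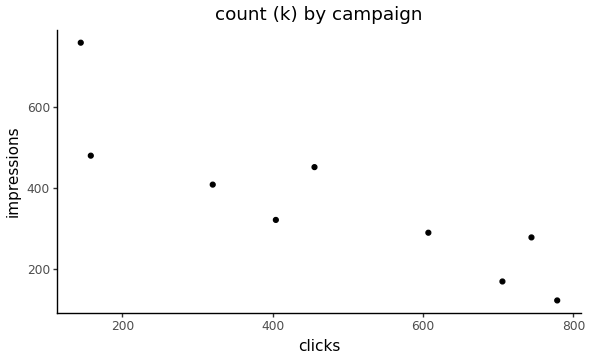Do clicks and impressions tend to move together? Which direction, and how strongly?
negative, strong

Points are negatively correlated; strong (|r| ≈ 0.9).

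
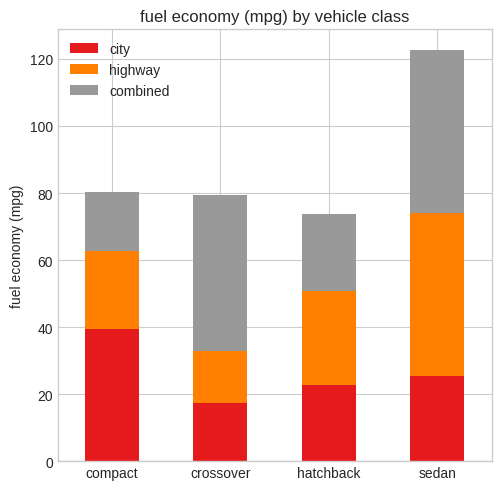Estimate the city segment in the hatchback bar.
≈ 20

city top ≈ 20, bottom ≈ 0; segment ≈ 20.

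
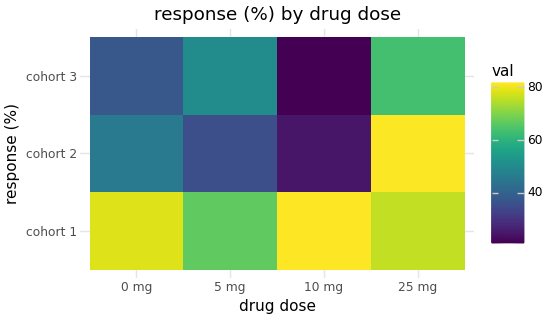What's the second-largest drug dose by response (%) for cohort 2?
Top 3 for cohort 2: 25 mg ≈ 80, 0 mg ≈ 50, 5 mg ≈ 40.

0 mg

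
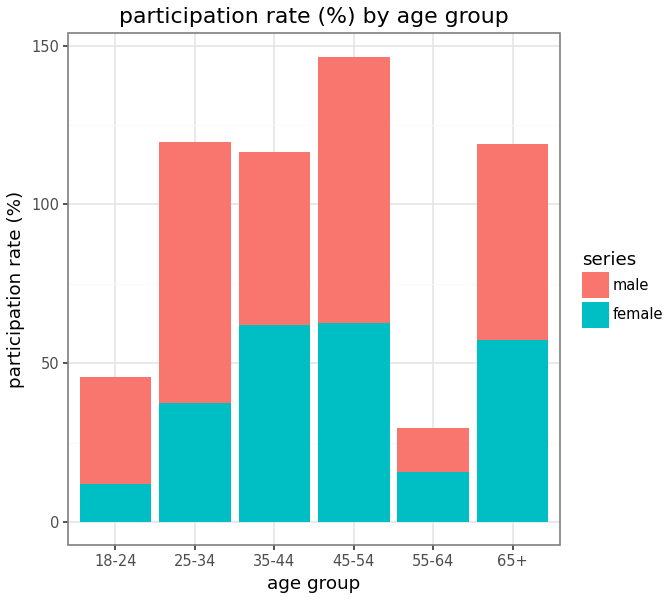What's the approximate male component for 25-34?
male top ≈ 120, bottom ≈ 40; segment ≈ 80.

≈ 80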